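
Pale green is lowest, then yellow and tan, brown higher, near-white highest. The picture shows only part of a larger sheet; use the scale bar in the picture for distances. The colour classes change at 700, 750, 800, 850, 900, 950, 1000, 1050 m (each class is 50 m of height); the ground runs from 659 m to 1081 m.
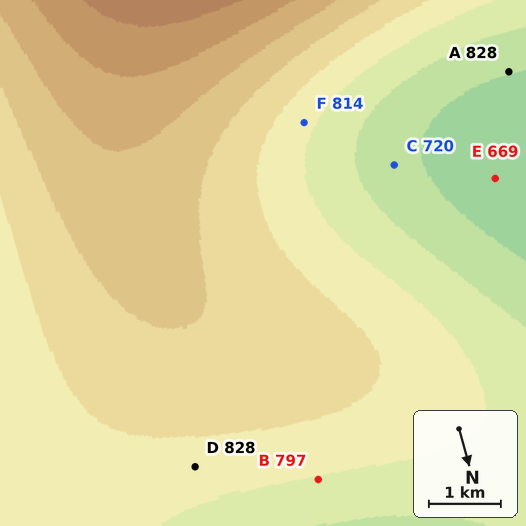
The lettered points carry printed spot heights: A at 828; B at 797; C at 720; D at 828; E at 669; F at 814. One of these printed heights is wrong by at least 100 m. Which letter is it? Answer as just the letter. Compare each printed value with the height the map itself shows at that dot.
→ A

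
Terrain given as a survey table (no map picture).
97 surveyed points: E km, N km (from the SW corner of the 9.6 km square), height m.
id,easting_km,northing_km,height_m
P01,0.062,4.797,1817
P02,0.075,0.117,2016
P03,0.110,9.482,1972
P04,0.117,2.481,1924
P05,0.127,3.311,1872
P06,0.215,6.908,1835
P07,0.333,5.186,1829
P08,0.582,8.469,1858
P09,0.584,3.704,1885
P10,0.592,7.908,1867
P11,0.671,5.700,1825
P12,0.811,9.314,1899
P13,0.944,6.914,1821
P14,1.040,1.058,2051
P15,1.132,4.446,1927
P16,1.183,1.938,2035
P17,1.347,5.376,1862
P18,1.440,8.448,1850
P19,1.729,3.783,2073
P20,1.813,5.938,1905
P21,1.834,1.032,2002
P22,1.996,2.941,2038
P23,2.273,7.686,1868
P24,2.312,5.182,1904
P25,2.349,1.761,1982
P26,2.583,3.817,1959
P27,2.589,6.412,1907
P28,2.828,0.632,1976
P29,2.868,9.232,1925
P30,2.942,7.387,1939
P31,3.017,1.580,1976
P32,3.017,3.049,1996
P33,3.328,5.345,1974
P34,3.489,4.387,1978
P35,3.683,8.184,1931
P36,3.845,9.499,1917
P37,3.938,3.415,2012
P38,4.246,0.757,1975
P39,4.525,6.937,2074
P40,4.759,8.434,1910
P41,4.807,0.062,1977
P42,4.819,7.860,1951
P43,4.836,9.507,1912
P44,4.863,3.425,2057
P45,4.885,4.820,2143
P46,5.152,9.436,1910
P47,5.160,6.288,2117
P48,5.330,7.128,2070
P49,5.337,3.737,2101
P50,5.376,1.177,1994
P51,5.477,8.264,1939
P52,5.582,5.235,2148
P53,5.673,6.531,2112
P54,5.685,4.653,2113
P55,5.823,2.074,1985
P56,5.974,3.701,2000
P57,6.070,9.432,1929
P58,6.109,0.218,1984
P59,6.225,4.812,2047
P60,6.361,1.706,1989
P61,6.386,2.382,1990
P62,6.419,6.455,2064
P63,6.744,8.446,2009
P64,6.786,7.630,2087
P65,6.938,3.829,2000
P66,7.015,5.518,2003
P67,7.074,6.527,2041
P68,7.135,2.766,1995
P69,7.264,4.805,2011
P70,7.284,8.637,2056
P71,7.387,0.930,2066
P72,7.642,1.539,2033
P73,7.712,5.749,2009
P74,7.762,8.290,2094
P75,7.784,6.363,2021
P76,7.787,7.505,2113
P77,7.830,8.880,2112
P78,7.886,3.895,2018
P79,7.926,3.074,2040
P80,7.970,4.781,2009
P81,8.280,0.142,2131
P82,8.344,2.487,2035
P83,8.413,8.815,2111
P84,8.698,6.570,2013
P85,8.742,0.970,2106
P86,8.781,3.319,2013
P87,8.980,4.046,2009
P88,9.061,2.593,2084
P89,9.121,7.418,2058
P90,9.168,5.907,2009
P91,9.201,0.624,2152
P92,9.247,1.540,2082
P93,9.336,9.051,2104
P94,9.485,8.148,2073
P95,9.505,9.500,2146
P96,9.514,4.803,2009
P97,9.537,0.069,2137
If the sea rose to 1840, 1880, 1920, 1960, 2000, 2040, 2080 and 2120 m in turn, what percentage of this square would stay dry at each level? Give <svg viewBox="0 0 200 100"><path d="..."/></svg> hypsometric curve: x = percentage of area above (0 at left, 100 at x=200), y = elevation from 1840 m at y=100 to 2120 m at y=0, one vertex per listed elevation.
<svg viewBox="0 0 200 100"><path d="M192 100l-11-14-17-15-18-14-45-14-45-14-26-15-22-14"/></svg>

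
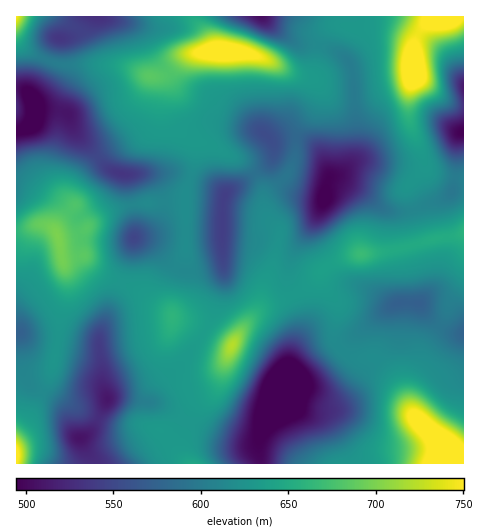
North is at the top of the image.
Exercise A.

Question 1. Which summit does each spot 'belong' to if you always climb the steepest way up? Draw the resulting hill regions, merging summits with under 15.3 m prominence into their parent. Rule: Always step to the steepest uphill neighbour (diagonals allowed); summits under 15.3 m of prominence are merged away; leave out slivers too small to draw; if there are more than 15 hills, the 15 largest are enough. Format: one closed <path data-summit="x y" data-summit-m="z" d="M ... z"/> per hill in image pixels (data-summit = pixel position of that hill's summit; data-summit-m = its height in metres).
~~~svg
<path data-summit="222 52" data-summit-m="774" d="M263 16l-174 0-5 11-8 8-20 5-26 54 5 15 32 4 12 24 31 33 15 5 19-1 12 7 7 15-1 19-11 15-16 7 20 10 14 16 16 9 18-3 20-7 0-58 2-9 3-4 15-8 27-21 4-7 0-9-3-6 5 1 21-4 12 5 11 11 10 24 11-3 11-12 4-7 1-30-3-40-2-17-4-7-15-11-15-5-25-3-19-13z"/><path data-summit="232 346" data-summit-m="723" d="M272 160l-9 9-37 24-3 11 1 79-7 24-11 22-16 25-15 17-18 14-8 17 17 5 15 11 29 14 35 11 7 0 7-4 8-20 19-21-3-16 5-7 3-21 11-28-1-18-13-27 1-15 8-21 14-18 13-26-2-7-23-5-13-9-9-9z"/><path data-summit="449 459" data-summit-m="783" d="M419 303l-24 1-35 27-21 24-21 19-12 6-20-1-3 3 3 16-17 18-9 21-1 18 3 9 202-1 0-129-12-2-11-4-17-16z"/><path data-summit="361 255" data-summit-m="669" d="M335 178l-6 2-7 27-11 20-14 18-8 21-1 15 10 20 4 12-1 17-10 24-2 16-3 8 5 2 15 0 12-6 21-19 21-24 25-21 13-7 21 0 5 9 17 16 15 5 8 0 0-147-8 0-9 11-9 5-27 9-15 1-15-5-20-16z"/><path data-summit="57 235" data-summit-m="700" d="M47 109l-12 0-3 15-16 8 0 200 19 7 22 1 24 6 17 1 2-13 12-32 10-21 13-45 0-15-7-42-4-5-14-4-10-10-24-28-9-19z"/><path data-summit="414 71" data-summit-m="780" d="M356 16l-93 1 11 12 19 13 25 3 15 5 10 6 9 12 5 57-1 30-4 7-11 12-11 4 9 1 22 12 20 16 8 4 22 0 33-12 10-10 3-22 0-24 2-9 5-3 0-50-16-25-11-11-16-10-29-15-29 1z"/><path data-summit="173 316" data-summit-m="661" d="M136 238l-3 4-11 39-20 46-3 12 0 9 3 20 0 16 5 14 18 0 23 4 9-17 25-21 24-35 15-37 3-9 0-21-21 7-18 3-16-9-14-16z"/><path data-summit="193 463" data-summit-m="646" d="M125 398l-17 1-14 28-14 12 15 25 166-1-2-8 0-18-7 6-23-3-48-22-17-12z"/><path data-summit="17 455" data-summit-m="761" d="M19 332l-3 1 0 130 78 1 0-3-12-20-9-9-8-23-9-9-22-12-8-6-5-21z"/><path data-summit="17 17" data-summit-m="751" d="M88 16l-72 1 1 71 7 2 6 5 26-55 20-5 8-8z"/><path data-summit="446 17" data-summit-m="782" d="M463 16l-106 1 6 4 29-1 18 8 27 17 11 11 15 24z"/><path data-summit="17 106" data-summit-m="526" d="M20 88l-4 1 1 43 14-6 4-8-1-16-5-7z"/>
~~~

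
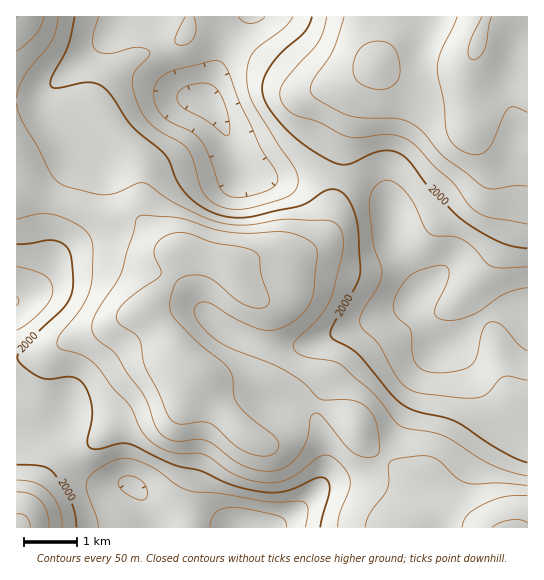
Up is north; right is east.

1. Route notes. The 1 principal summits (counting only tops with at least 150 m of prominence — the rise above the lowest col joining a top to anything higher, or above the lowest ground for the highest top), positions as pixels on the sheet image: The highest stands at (478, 43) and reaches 2205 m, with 374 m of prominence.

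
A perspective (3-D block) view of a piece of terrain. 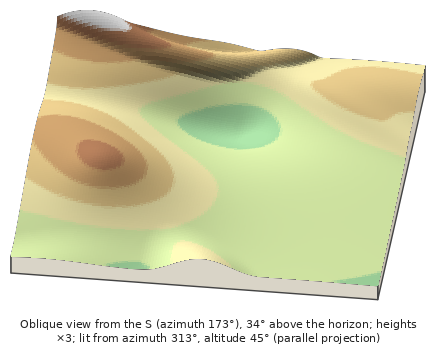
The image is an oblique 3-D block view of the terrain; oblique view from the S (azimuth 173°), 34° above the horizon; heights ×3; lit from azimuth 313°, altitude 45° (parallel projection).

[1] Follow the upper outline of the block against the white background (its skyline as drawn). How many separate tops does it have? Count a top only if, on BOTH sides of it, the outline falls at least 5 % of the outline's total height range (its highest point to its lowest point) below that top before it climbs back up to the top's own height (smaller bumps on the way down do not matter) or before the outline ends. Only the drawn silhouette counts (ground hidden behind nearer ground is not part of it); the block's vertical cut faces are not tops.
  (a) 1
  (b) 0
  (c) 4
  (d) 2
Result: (a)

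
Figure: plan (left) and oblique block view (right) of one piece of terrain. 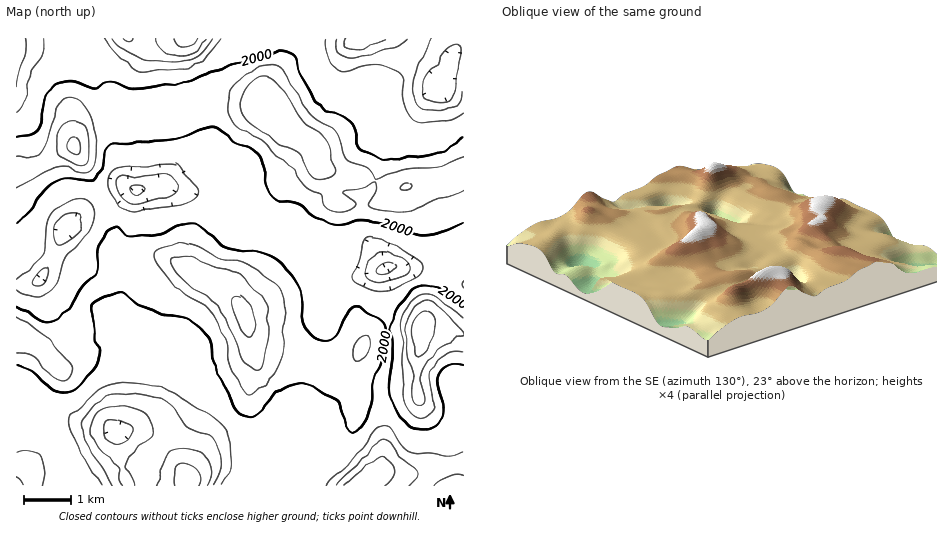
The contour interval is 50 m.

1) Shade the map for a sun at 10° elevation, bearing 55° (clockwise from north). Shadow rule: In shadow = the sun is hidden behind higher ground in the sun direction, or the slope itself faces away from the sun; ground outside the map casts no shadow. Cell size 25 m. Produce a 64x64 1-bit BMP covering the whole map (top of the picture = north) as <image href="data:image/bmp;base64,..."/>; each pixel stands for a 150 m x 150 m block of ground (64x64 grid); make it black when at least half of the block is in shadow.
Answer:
<image width="64" height="64" href="data:image/bmp;base64,Qk0+AgAAAAAAAD4AAAAoAAAAQAAAAEAAAAABAAEAAAAAAAACAAATCwAAEwsAAAIAAAAAAAAA////AAAAAAAAAAA4AAAAAAAAADgAAAAAAAAAPAAADAAAAAAcAAAPAAAAAAwAAA8AAAAABAAADwAAAAAAAAAOAAAAAAAAAA4AAAAAAAAADgAAAAAAAAAPgAAAAAAAAAeAAAAAAAAAB4AAAAIAAAAHgAAAAAAAAAMAPAAAAAAABwA8AAAGAAAPADgAAAcAAA+AIAAABwAAD4AAAAAPAAAPgAAAAB8AAA+AAAAAPwAAD4AAAAA/AAAHgAAAAD8AAAeAAAAAfgAAA4AAAAB+AAABAAAAAPwAAAAAAAAD+AAAAAAAAAPwAAAAAAAAB8AAAAAAAAAPgAAAAAAAAA8AAAAAAAAADAAAAA/AAAAAAAAAD8AAAAAAAAAPgAAAAAAAAA4AAAAAAAAAAAAAAAAAAAAAAAAAAAAAAAAAAAAAAAAAAAAAAAAAAAAAAAAAAAAAAAAAAAAAAAAAAAAAAAAAAMAAAAEAAAAB4AAAB8CAAAHAAAAHgAAAAcAAAAeAAAA4gAAABwAAAHwAAAAGAAAA/AAAAAQAAAH4AAAAAAAAB/AAAAAAAAAHwAAAAAAAAAMAAAAAAAAAAAAAAAAAAAAAAAAAAAAAAAAAAAAAAAAAAAAAAAOAAAAAAAAAA4AAAAAAAAABAAAAAAAAAAAAAAAAAAAAAAAAAAAAAAAAAAAAAAAAAAAAAAAAAAAAAA=="/>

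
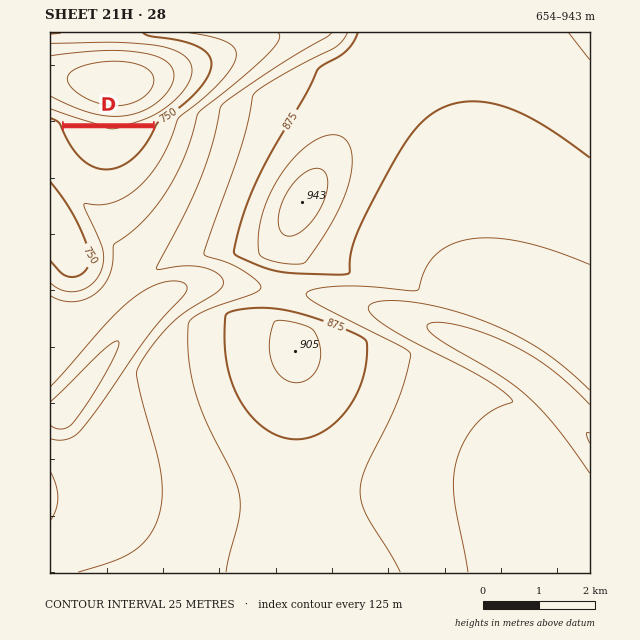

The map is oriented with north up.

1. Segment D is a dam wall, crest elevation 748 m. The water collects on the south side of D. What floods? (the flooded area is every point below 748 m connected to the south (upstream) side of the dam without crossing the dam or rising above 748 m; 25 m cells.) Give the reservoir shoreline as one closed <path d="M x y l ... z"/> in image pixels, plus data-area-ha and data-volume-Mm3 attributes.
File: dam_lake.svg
<path d="M152 128l-86 0-1 2 10 18 12 12 11 6 11 1 2-1 5 0 17-10 7-6 10-14 2-6 0-2z" data-area-ha="76" data-volume-Mm3="7.27"/>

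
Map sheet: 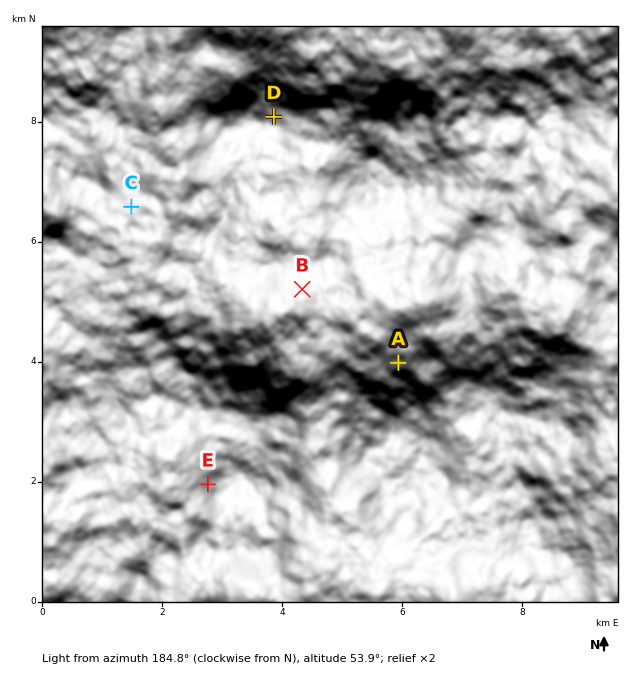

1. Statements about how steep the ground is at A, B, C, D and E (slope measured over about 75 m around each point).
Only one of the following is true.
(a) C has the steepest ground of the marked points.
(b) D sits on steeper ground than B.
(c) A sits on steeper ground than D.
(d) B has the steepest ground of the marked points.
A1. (c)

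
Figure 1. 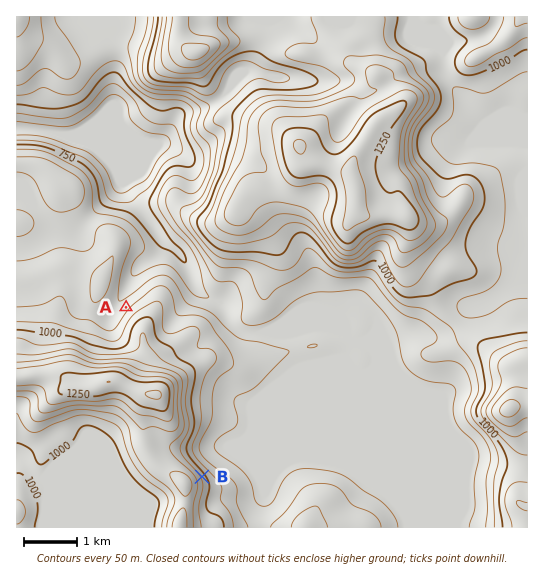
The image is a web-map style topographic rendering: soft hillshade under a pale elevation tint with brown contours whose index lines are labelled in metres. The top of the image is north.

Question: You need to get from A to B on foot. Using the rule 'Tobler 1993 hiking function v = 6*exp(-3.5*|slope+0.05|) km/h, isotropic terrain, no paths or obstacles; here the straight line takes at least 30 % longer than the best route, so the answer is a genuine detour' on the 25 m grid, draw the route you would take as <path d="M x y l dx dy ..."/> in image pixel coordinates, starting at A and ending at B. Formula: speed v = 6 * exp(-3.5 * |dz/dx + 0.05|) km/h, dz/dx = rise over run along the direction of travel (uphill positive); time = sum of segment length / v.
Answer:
<path d="M126 307l15 0 8 4 4 4 2 6 0 12 3 5 24 24 3 1 5 6 3 5 0 53-10 19 0 5 4 8 12 12 3 6"/>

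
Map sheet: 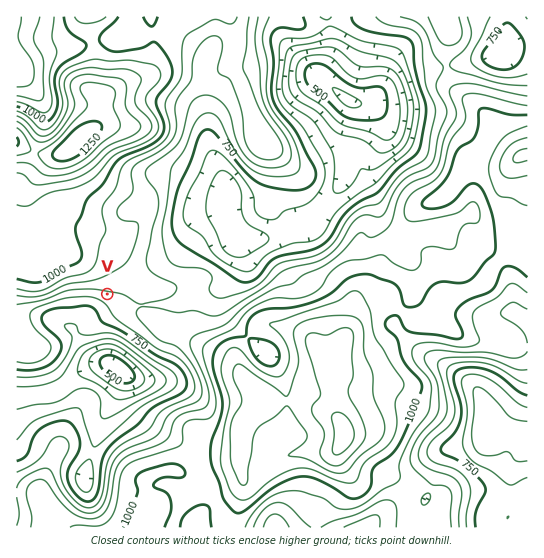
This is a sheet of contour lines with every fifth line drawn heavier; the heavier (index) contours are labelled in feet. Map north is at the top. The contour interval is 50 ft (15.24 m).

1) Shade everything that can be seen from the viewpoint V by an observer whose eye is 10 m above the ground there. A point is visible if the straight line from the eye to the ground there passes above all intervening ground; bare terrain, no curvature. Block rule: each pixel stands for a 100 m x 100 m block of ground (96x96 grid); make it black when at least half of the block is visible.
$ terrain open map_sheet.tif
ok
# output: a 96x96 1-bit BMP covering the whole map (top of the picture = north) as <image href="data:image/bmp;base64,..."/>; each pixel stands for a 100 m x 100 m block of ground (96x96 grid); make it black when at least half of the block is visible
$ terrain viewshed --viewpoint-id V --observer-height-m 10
<image width="96" height="96" href="data:image/bmp;base64,Qk2+BAAAAAAAAD4AAAAoAAAAYAAAAGAAAAABAAEAAAAAAIAEAAATCwAAEwsAAAIAAAAAAAAA////AAAAAAAA//4AAAAAAAAAAAAB//wAAAAAAAAAAAAB//gAAAAAAAAAAAAD//gAAAAAAAAAAAAD//AAAAAAAAAAAAAH//AAAAAAAAAAAAAP//AAAQAAAAAAAAA///AAAQAAAAAAAAD/x/gAA4AAAAAAAAD/g/4AA4AAAAAAAAD/A/+ABwAAAAAAAAD/A///BwAAAAAAAAD/A///j4AAAAAAAAD/h///j4AAAAAAAAD/////j4AAAAAAAADv////j4AAAAAAAAD/////n4AAAAAAAAD/////v4AAAAAAAAD//////8AAAAAAAAD//////8AAAAAAAAD//////+AAAAAAAAD///////AAAAAAAAB///////gAAAAAAAA///////gAAAAAAAAP//////gAAAAAAAAH//////AAAAAAAAAD/+AB/8AAAAAAAAAB/8AAf8AAAAAAAAAB/wAAf8ABgAAAAAAB/AAAf8ADgAAAAAAB+AAAf8AHgAAAAAAH8AAAf4APAAAAAAAf8AAA/4AfAAAAAAA/8AAA/4AfAAAAAAB/8AAB/4A+AAAAAAD/+ABh/8A+AAAAAAD//gDx//g+AAAAAAD//wHx//w+AAAAAAD//4/7//4fAAAAAAD///////4fgAAAAAD/////4/8f4AAAAAD/////wf8P8AAAAAA////wAH+D/AAAAAAf///gAB+B/gAAAAAP///AAAfD/gAAAAAP//+AAAH//wAAAAAH//wAAAD//wAAAAAD//AAAAB//wAAAAAB/4AAAAAf/gAAAAAAjwAAAAAD/AAAAAAAAAAAAAAAfgAAAAAAAAAAAAAAHgAAAAAAAAAAAAAADwAAAAAAAAAAAAAABwQAADgAAAAAAAAAAweAAHgAAAAAAAAAA4OAGPAAAAAAAAAAAYPAGPAAAAAAAAAAAIPwAfAAAAAAAAAAAAP+AfQAAAAAAAAAAAP+Af8AAAAAAAAAAAP+AP8AAAAAAAAAAAP/AP8AAAAAAAAAAAH/AH8AAAAAAAAAAAH/gH8AAAAAAAAAAAD/wH8AAAAAAAAAAABnwHwAPAAAAAAAAAAH4PwB/gAAAAAAAAAD4PwB/wAAAAAAAAAD4fwA/4AAAAAAAAAB8P4AP8AAAAAAAAAB8P4AH/gAAAAAAAAB8PwAB/8AAAAAAAAA8PwAA/+AAAAAAAAA//wAAH/AAAAAAAAA//AAAAAAAAAAAAAAf8AAAAAAAAAAAAAAP4AAAAAAAAAAAAAAPwAAAAAAAAAAAAAAPgAAAAAAAAAAAAAAPAAAAAAAAAAAAAAAOAAAAAAAAAAAAAAAMAAAAAAAAAAAAAAAAAAAAAAAAAAAAAAAAAAAAAAAAAAAAAAAAAAAAAAAAAAAAAAAAAAAAAAAAAAAAAAAAAAAAAAAAAAAAAAAAAAAAAAAAAAAAAAAAAAAAAAAAAAAAAAAAAAAAAAAAAAAAAAAAAAAAAAAAAAAAAAAAAAAAAAAAAAAAAAAAAAAAAAAAAAAAAAAAAAAAAAAAAAAAAAAAAAAAAAAAAAAAAAAAAA="/>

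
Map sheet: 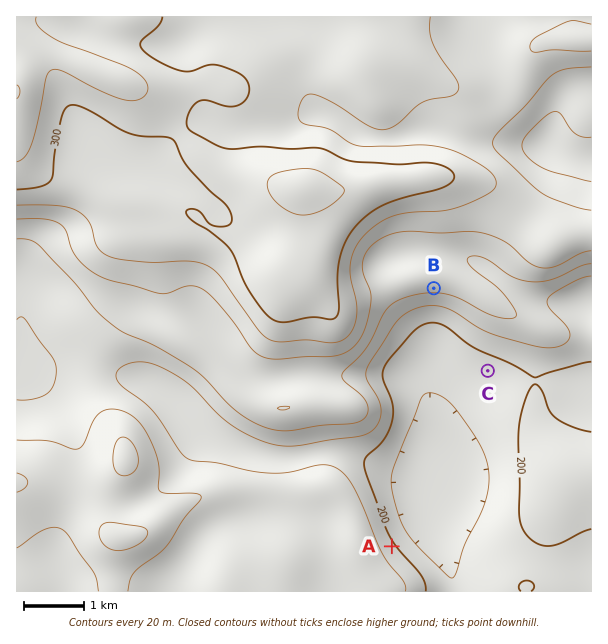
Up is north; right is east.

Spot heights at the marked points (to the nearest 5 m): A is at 205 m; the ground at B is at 245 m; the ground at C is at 190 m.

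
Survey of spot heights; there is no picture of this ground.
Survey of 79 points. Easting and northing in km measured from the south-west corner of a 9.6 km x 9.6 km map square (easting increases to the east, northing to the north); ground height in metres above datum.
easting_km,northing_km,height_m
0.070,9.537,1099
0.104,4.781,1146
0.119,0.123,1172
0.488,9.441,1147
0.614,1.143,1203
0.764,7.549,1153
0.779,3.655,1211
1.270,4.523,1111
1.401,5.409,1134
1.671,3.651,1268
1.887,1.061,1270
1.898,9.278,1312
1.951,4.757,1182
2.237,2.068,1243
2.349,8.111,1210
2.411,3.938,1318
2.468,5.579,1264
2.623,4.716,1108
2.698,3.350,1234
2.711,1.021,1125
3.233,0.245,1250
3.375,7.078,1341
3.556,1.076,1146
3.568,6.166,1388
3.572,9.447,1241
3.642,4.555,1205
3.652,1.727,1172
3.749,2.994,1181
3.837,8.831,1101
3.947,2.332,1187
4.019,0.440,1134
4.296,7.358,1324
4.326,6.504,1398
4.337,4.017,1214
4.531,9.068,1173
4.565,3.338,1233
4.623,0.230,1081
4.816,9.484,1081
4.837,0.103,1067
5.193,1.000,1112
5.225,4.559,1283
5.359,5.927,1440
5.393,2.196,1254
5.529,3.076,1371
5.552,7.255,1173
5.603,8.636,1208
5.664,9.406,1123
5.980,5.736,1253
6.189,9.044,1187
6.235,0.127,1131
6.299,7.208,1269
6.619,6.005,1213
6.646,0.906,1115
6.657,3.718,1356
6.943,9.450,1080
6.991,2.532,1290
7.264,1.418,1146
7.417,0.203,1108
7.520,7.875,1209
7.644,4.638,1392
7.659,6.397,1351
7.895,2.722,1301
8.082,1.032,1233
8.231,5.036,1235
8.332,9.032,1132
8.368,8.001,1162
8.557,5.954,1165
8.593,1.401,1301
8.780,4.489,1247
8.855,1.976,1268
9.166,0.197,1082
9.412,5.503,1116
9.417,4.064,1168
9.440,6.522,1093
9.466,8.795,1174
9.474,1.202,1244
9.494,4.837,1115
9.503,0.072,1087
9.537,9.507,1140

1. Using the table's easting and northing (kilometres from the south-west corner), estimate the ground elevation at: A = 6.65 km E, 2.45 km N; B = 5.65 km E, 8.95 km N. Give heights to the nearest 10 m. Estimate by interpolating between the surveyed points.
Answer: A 1280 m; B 1130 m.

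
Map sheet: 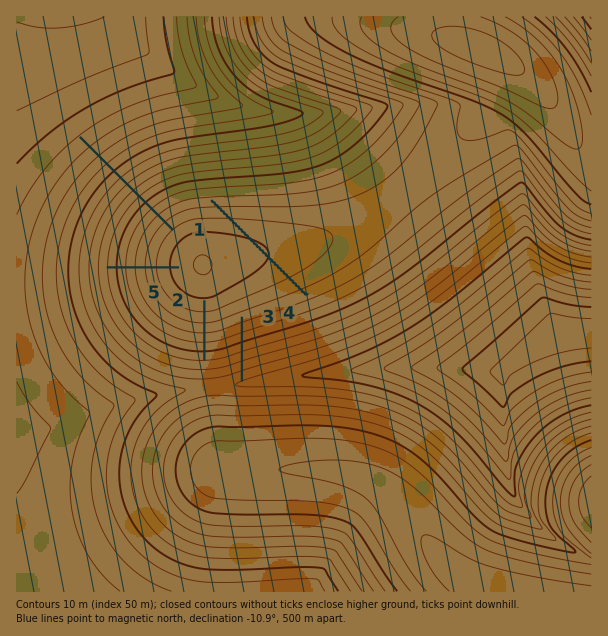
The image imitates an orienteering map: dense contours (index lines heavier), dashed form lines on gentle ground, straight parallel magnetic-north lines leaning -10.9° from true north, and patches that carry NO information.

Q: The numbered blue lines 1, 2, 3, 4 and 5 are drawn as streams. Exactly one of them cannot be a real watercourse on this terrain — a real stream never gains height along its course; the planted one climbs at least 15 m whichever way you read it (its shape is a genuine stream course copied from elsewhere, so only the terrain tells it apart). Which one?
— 4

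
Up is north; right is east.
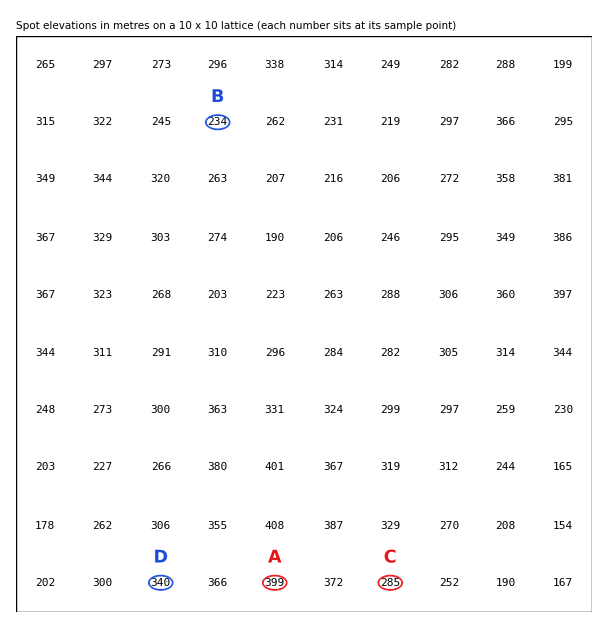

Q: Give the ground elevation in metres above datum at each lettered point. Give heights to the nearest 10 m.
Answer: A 400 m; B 230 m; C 290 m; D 340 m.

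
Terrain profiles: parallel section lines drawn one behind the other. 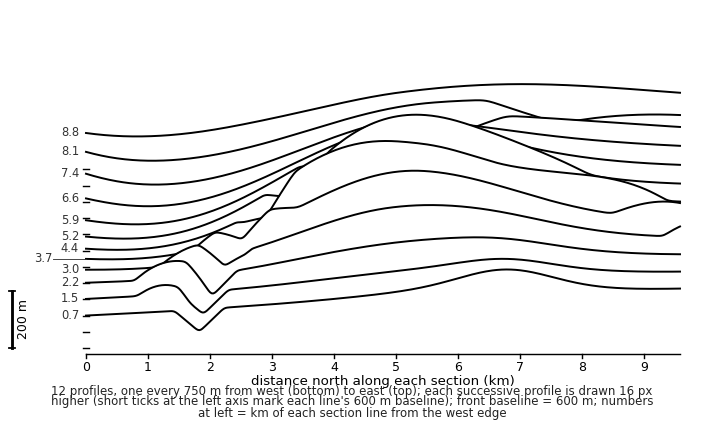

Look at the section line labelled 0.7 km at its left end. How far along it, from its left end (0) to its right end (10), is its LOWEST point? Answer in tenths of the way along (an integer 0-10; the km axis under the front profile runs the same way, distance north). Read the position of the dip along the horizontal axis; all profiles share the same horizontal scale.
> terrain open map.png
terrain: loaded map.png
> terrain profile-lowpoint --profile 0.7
2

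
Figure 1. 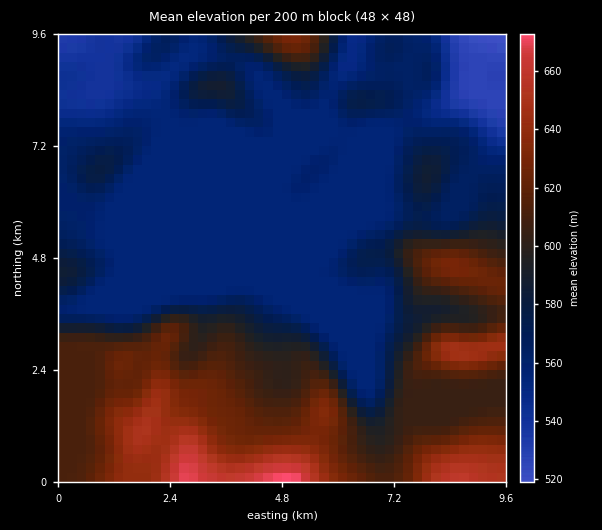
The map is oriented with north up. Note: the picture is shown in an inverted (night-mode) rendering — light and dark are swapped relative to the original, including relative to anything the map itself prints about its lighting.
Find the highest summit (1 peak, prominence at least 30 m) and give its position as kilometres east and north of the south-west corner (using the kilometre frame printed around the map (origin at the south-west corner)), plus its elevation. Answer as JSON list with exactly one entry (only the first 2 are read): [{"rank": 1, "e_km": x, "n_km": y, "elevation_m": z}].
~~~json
[{"rank": 1, "e_km": 8.51, "n_km": 2.81, "elevation_m": 649}]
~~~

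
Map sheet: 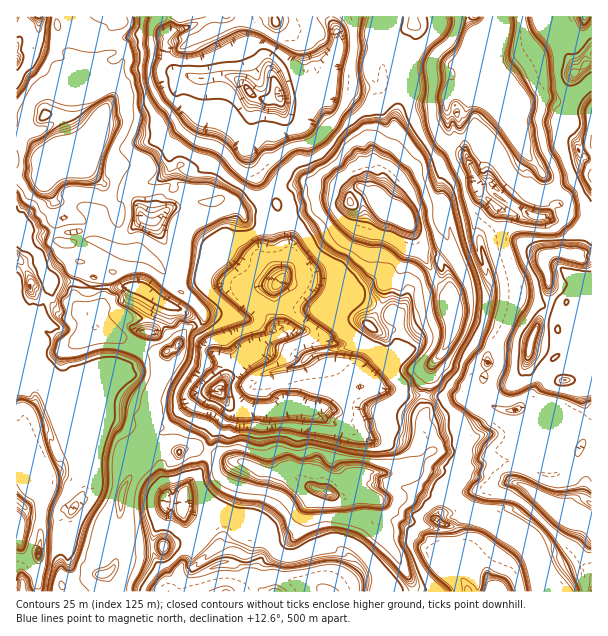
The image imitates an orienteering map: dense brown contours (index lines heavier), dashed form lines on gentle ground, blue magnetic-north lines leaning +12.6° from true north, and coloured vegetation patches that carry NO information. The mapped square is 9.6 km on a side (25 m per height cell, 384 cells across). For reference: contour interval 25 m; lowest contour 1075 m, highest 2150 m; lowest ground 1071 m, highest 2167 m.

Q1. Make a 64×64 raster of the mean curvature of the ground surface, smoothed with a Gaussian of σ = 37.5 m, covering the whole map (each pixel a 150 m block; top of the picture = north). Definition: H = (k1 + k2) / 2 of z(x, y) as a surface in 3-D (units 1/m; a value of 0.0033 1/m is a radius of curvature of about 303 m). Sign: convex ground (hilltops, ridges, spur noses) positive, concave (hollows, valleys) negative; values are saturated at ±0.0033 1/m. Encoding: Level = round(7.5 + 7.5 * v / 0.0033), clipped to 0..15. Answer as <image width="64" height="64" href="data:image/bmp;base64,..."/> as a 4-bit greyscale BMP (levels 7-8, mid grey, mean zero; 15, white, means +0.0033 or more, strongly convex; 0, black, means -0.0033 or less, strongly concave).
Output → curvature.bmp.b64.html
<image width="64" height="64" href="data:image/bmp;base64,Qk12CAAAAAAAAHYAAAAoAAAAQAAAAEAAAAABAAQAAAAAAAAIAAATCwAAEwsAABAAAAAAAAAAAAAAABEREQAiIiIAMzMzAERERABVVVUAZmZmAHd3dwCIiIgAmZmZAKqqqgC7u7sAzMzMAN3d3QDu7u4A////APYH6Hd2h8KheIiIdYeHh3d3eYZMh1aWvUhvExw9iI1Q9wjql3uGqmkGZmZ3eHZmZ3eIdEqGL4qhZ5wEmE2IuSJ0RemJetd9aLQbdniEVjRDNFQ1a2LPWxZ4ioyTi4qHRokmskx2eXuhew15RHplvdyoVZenKuyCV4iHiFHJioVofQfGHYh3epT2q6aoZ5a3VpvLeYG812F4d3eDKqiadJsPRtcqqHiKhvh3mVeaqYXmJXiEG7miclVWdxfaiLs71Rxk10bIeIuAdZiJeJh4c7+1ESbKidLFjJQRnZiK1bdkKJTYc+h3fFWde5iIeIdE2JzM25iIlH5wa824iLxpIlc4lNdknGttOkgGuHd3YzqUQiIiMzbVJwfJh3iapqFXdXOj9xctfWw5CTPIdDMmujr9zNuK5nyGp5it3tpqFXdYbIOddVStbCkJM8Y3zctzLGOreav6acR4inMSOKEiQ0W4di2YcbqbKTkCo9yFM0bYz/ZniUJ3xzeLAnioAH3bmYh3LIhxxsiiWKZcpFa8y5djWIiKJHicNXnXaRBtyYmYd4VImHLYeLqrQwtrq7y4iZq43N/5eIujeNdYrLmIiIh3csiIctiHiJm8il//1235viN5l4uoibNItFiIh3eIiHhj2Yhy2YeIe/eZaJVGRHVqvad2M3uIr1e1N3d3iIhoeEmZh3ObiHiGeNX3vYfedMmHVDGFN7isJ6k2d4h3eGd3Oph3dk6Id3i9oWd5h5moUzM0MrdXuLZInud3d3eHh4c5uHiHNMeInJNud2eHeIirmHdIt0e4xli3NniHd4iHdjuYiIdiyIjBeqiTEUIiRDJrhzyYWrm2foRomZh3h3cxe4d4h2TIiMVDiXR1IjZmQQSXj7hXzbS2J3ZheIdkRGt6h3iHdLqIxic1M2bNkCFYu4dVnIJnKCF3dkRGMibauoh4d3d1XJjVYzAIn6rLvNuYd2UAo5qVonh1/3C+ypqIh3eHd3dDyKuHeDNvl2iIh3d4dhyB2cd0VmTpu6jLeHh3ZneHd3CojXmYiFPd23RXiIdhuk+4iqoohHp2d2Z3iHVlMjZlEsdW2U9HdSaHj6NFQwvHVdn2piYHSfdYd3d4df7tcyWtlfuoYQVHY2pm79uKu3dzOK+EtFZY7keIh3hyy4i8zKrKbfcGz2FDnthDMrqFRmYHL8dMNVqfN3iId3ZpqIiItwC2tWMjq3UgJ4YLtzj5ZYg6+UsmLG9GiIh3hwOniIhiSLbvuMtVrhEGUrx036dnqiu8hoQ3f6WHh3iEnYiHeL3KZWHOWf9qmcd+qHfqY1aYTY6EwmK3loeHd2ZqiJiLl3VCCPxcoWiZhfuIdVaiQ7Z8joTDdEx3d4dndl6omshWVSXforgXi5uFTZh3VJaEtIuNdrRnG3Zohz+FOLZFUTZSrskaYXiXBrhDyIdH2aZzm7uGpWcqfleHL2Y0RonGERq4wWsUeJYgeXHIdje5l3TZ88aFdhmPN3dMRirKeJzLu4i2WqNHi2BaYbhijIeHJtWU1YRzVt0UM6Zjm4iId4iIiJpIrVWJmpgotRrIdjJPWUySpXK49gfbdlPYh3d4iIiHmziKwWeIg3w2q3VBrsx1bnN2VKz97v1GPbmIeIiIimibF4iqAlM01K2DNku3fVScVlc9l5nJpXZ5p2iIeIu2aowjZ3q6xipm1TzcpTV8J8g5Z03bhmdGdEmYZ4aJZkN8argiSGmbuCpz2WRWz/kn5zaJqHd2KrhjuneIeIjBRD14nMlvR4h0iyxlVeyctTjYKLmkQACQqTW3dnd3iMF4E4iIms5IiHPlmc5bqJ+GWcg+YCYWqJKYqzaXd3d4lZepqIiJ9FeIVMPW/EuK15KNpoQYZ9yoYbO073AzR3eJqpaZqtx4u4dGs7WpqsplxI2WYLSMiIhSpGnJx3mYh4dnnMqrY7YD2F60yzzchkxJRMgxRsiLiV9MTZeKu+dIeJsWMjRsNHKsWMtNtEVGzCwpmQlrmZoHO088mIiIqSiIrUWoieSJqCrGKKOMd52SfS46DZmZkjeIa1yoiIiMF4vaN3vdaHBPo5+YK1rNuSfJmlRMiMgDpdSzV9qIiI1FlSN51yOcNjdclhWlxhs0erZihpiKwUWatcx1OtqYibKnN5tWvKVXdkJnpymtdWeNOyeamJ1FR2yVXIYwZ5qI1Xw31Ig0RXd4d1MMY4b8ytdoR6W5yDc4XIcMhtplSbjHbmnXgld4iJm5l0jUt1ZK0sWEgc2SeD1uiByFq5l1zdN8S3kmeIiYqYKoc3hKpUWGtLF3iTaHOFuoP9dpZVUp9Jp2gWd3iLZSQKiHMqOad3ijsJdFd4c1hZhIm3Z3d2NmrIcliIiKsklhuIhy01p4iNehZ3eHdxxlx2IOmHd3d3fIZyeYZ5lBqzTIiHLUinh4xqZneHdzjFanRTbIiIiIiMhjV2RlRFioGad4ctPJeIjDpod3h0TJSI/iQmyId3d4xmRGd4maqpZLZVdyxNl3iMGjV3eGWqg5eb+GHIeIiIjomSZmM2eIiIQ6dUN2qnd4xlg1d4WNiCqWTHY5qId3eeZqB/y5Q2d0KOzbgihriHiNN9N3hj2GHIdah1a4d4eIZ2kX26u4MRXbiIrgV7qIh3nnlUeHHXK6h4eZR8d4d4nGZgAmmay6y5h4ibB2qod5p49bBXccSsiImdwX14d3eOd1ythmdpl363d4ZbVsh2iXjnp4Rxs+iHpw"/>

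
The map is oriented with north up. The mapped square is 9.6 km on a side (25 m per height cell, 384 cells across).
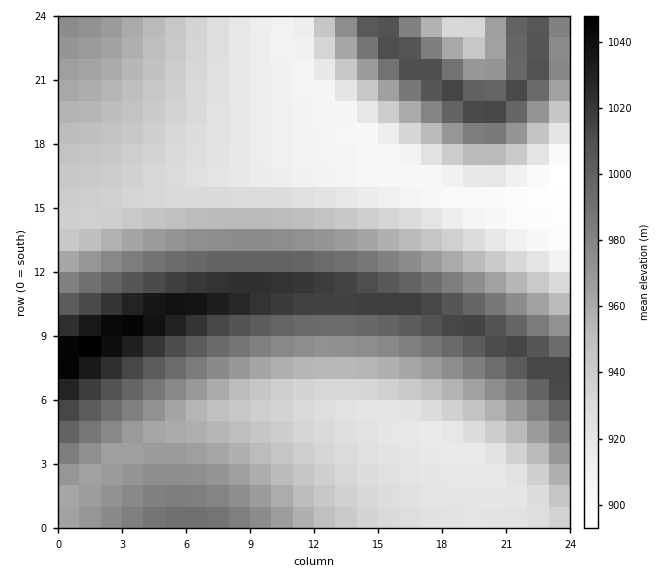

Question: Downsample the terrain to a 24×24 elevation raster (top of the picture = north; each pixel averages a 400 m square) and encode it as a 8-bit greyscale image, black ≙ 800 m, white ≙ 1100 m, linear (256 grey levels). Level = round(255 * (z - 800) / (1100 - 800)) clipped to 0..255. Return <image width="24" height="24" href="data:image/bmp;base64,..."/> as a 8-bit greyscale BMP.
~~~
<image width="24" height="24" href="data:image/bmp;base64,Qk12BgAAAAAAADYEAAAoAAAAGAAAABgAAAABAAgAAAAAAEACAAATCwAAEwsAAAABAAAAAAAAAAAAAAEBAQACAgIAAwMDAAQEBAAFBQUABgYGAAcHBwAICAgACQkJAAoKCgALCwsADAwMAA0NDQAODg4ADw8PABAQEAAREREAEhISABMTEwAUFBQAFRUVABYWFgAXFxcAGBgYABkZGQAaGhoAGxsbABwcHAAdHR0AHh4eAB8fHwAgICAAISEhACIiIgAjIyMAJCQkACUlJQAmJiYAJycnACgoKAApKSkAKioqACsrKwAsLCwALS0tAC4uLgAvLy8AMDAwADExMQAyMjIAMzMzADQ0NAA1NTUANjY2ADc3NwA4ODgAOTk5ADo6OgA7OzsAPDw8AD09PQA+Pj4APz8/AEBAQABBQUEAQkJCAENDQwBEREQARUVFAEZGRgBHR0cASEhIAElJSQBKSkoAS0tLAExMTABNTU0ATk5OAE9PTwBQUFAAUVFRAFJSUgBTU1MAVFRUAFVVVQBWVlYAV1dXAFhYWABZWVkAWlpaAFtbWwBcXFwAXV1dAF5eXgBfX18AYGBgAGFhYQBiYmIAY2NjAGRkZABlZWUAZmZmAGdnZwBoaGgAaWlpAGpqagBra2sAbGxsAG1tbQBubm4Ab29vAHBwcABxcXEAcnJyAHNzcwB0dHQAdXV1AHZ2dgB3d3cAeHh4AHl5eQB6enoAe3t7AHx8fAB9fX0Afn5+AH9/fwCAgIAAgYGBAIKCggCDg4MAhISEAIWFhQCGhoYAh4eHAIiIiACJiYkAioqKAIuLiwCMjIwAjY2NAI6OjgCPj48AkJCQAJGRkQCSkpIAk5OTAJSUlACVlZUAlpaWAJeXlwCYmJgAmZmZAJqamgCbm5sAnJycAJ2dnQCenp4An5+fAKCgoAChoaEAoqKiAKOjowCkpKQApaWlAKampgCnp6cAqKioAKmpqQCqqqoAq6urAKysrACtra0Arq6uAK+vrwCwsLAAsbGxALKysgCzs7MAtLS0ALW1tQC2trYAt7e3ALi4uAC5ubkAurq6ALu7uwC8vLwAvb29AL6+vgC/v78AwMDAAMHBwQDCwsIAw8PDAMTExADFxcUAxsbGAMfHxwDIyMgAycnJAMrKygDLy8sAzMzMAM3NzQDOzs4Az8/PANDQ0ADR0dEA0tLSANPT0wDU1NQA1dXVANbW1gDX19cA2NjYANnZ2QDa2toA29vbANzc3ADd3d0A3t7eAN/f3wDg4OAA4eHhAOLi4gDj4+MA5OTkAOXl5QDm5uYA5+fnAOjo6ADp6ekA6urqAOvr6wDs7OwA7e3tAO7u7gDv7+8A8PDwAPHx8QDy8vIA8/PzAPT09AD19fUA9vb2APf39wD4+PgA+fn5APr6+gD7+/sA/Pz8AP39/QD+/v4A////AIuRlpygoqOgnJWOhn54c29samhoaGlsc4qOkpeanJuZlI6HgHp0cGxqaGdmZmdsfJGMjpKUlZSRjYeBe3ZxbWpoZmVlZWl2hpyTjY2Ojo2KhoF8dnJua2hmZWRkaXSCkKmgl4+KiIaDgHt3cm9raWdlZGZtd4KOnLWso5uTioR/enZzb2xpZ2dpbXR8hZCbqMO5sKifl4+IgXt2c3FxcnV5foSMlJ6ptdDHvrWtpZ2WkIqGg4KCg4aKj5WcpK22tdDTzMS7tKymoJuXlZOTlZeboKWss7avpb7Hz9DLw7y2sKyopqWlpqmssbW2saidk6y1vMPIysnFwb26uLe3uLm4tq+nn5WLgZuiqa+0uLu9vr69u7m3s66po5yUjIN5b4mRl5yhpKepqampp6Win5qVj4mBeXBnXXl/hYqOkZOVlZWVk5GOi4aBfHVuZl1WU3V1dnl8f4CBgoGAf316dnJtaGFbVlNSUXd2dHJwb29vbm5sa2lmYl9bWFZVVFJRUHp4d3RxbmtoZWJgXlxbWVhXV15lZV5UT317eXdzcGxoZWJfXVtaWFdcaniBgnhnVIB/fXl1cW1pZWJfXFpZWGFygZGdnpF9Z4SDgHx4c25qZWJeXFpaZneImam1taeSe4mHhIB7dXBqZmJeW1pneo2er7aqqLSmjI2LiIN9d3FrZmFeW2V6jqGzs6KQkaeymJGPi4aAeXJsZmFdXnKKoLOwnIl6jKewlpWTjoiCenNsZmFcYnuVrrGahXBwjamvmg=="/>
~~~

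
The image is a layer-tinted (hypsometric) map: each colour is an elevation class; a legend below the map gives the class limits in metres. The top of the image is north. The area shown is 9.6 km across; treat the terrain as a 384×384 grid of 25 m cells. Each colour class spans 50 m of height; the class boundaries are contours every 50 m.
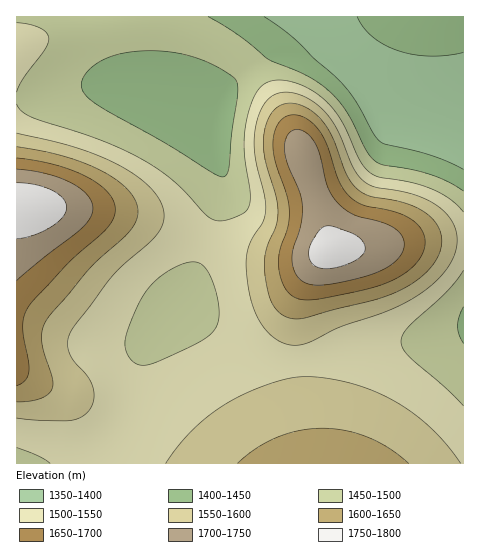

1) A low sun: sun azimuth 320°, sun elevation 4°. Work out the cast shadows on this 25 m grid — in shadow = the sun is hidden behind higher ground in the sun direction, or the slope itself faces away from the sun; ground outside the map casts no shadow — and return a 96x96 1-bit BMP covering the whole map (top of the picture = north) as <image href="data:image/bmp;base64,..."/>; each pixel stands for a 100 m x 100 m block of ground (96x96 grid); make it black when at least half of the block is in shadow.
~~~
<image width="96" height="96" href="data:image/bmp;base64,Qk2+BAAAAAAAAD4AAAAoAAAAYAAAAGAAAAABAAEAAAAAAIAEAAATCwAAEwsAAAIAAAAAAAAA////AAAAAAAAAAAAAAAAAAAAAAAABgAAAAAAAAAAAAAAPwAAAAAAAAAAAAAA/wAAAAAAAAAAAAAB/gAAAAAAAAAAAAAH/gAAAAAAAAAAAAAf/gAAAAAAAAAAAAA//AAAAAAAAAAAAAD/+AAAAAAAAAAAAAD/9wAAAAAAAAAAAAD/9wAAAAAAAAAAAAD/4gAAAAAAAAAAAAD/wAAAAAAAAAAAAAD/gAAAAAAAAAAAAAD/gAAAAAAAAAAAAAD/AAAAAAAAAAAAAD/+AAAAAAAAAAAAAf/8AAAAAAAAAAAAD//8AAAAAAAAAAAAf//4AAAAAAAAAAAB///4AAAAAAAAAAAP///wAf/gAAAAAAA////w///8AAAAAAH/////////AAAAAA//////////gAAAAH//////////wAAAAf//////////wAAAA///////////4AAAD///////////4AAAH///////////4AAAH///////////8AAAH///////////8AAAH///////////8AAAH///////////8AAAD///////////8AAAD///////////8AAAB///////////8AAAB///////////8AAAA///////////8AAAA///////////8AAAAf//////////8AAAAP////9/////8AAAAH////9/////4AAAAD////8/////4AAAAA////8/////4AAAAAAP//8/////wAAAAAAA//8/////wAAAAAAAH/8/////wAAAAAAAA/8/////gAAAAAAAAH8/////AAAAAAAAAAcf///+AAAAAAAAAAAP///+AAAAAAAAAAAD///4AAAAAAAAAAAAf//gAAAAAAAAAAAAAfgAAAAAAAAAAAAAAAAAAAAAAAAAAAAAAAAAAAAAAAAAAAAAAAAAAAAAAAAAAAAAAAAAAAAAAAAAAAAAAAAAAAAAAA+AAAAAAAAAAAAAAB/AAAAAAAAAAAAAAD/AAAAAAAAAAAAAAH/gAAAAAAAAAAAAAH/gAAAAAAAAAAAAAH/gAAAAAAAAAAAAAH/gAAAAAAAAAAAAAH/gAAAAAAAAAAAAAH/AAAAAAAAAAAAAAD/AAAAAAAAAAAAAAD+AAAAAAAAAAAAAAA+AAAAAAAAAAAAAAAYAAAAAAAAAAAAAAAAAAAAAAAAAAAAAAAAAAAAAAAAAAAAAAAAAAAAAAAAAAAAAAAAAAAAAAAAAAAAAAAAAAAAAAAAAAAAAAAAAAAAAAAAAAAAAAAAAAAAAAAAAAAAAAAAAAAAAAAAAAAAAAAAAAAAAAAAAAAAAAAAAAAAAAAAAAAAAAAAAAAAAAAAAAAAAAAAAAAAgAAAAAAAAAAAAAAAAAAAAAAAAAAAAAAAAAAAAAAAAAAAAAAAAAAAAAAAAAAAAAAAAAAAAAAAAAAAAAAAAAAAAAAAAAAAAAAAAAAAAAAAAAAAAAAAAAAAAAAAAAAAAAAAAAAAAAAAAAAAAAAAAAAAAAAAAAAAAAAAAAAAAAAAAAAAAAAAAAAAAAAAAAAAAAAA="/>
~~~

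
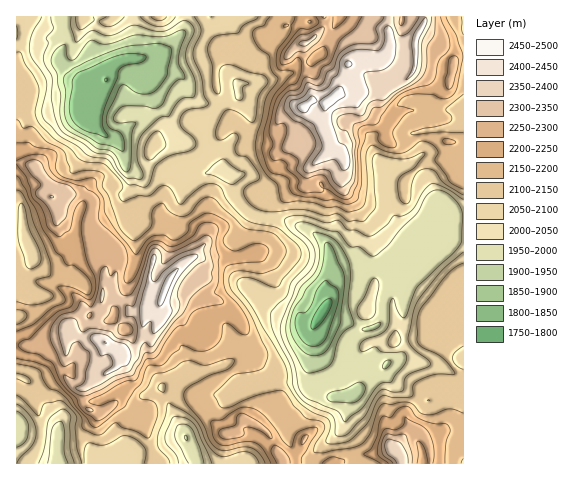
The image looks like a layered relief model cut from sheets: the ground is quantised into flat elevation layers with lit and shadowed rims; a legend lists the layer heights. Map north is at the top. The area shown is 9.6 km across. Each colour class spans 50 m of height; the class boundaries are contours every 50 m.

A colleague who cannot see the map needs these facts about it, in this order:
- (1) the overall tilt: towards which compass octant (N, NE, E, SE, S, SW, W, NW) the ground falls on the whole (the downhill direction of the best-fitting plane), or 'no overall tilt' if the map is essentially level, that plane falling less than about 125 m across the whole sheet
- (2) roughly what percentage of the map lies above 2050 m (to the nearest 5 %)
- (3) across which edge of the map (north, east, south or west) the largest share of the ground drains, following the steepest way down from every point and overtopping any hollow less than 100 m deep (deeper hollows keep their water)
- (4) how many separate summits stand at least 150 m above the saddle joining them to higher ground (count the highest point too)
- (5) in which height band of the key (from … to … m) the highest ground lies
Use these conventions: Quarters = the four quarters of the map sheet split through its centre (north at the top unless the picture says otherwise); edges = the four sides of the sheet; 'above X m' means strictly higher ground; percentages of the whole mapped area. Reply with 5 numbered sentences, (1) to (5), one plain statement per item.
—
(1) On the whole the map has no overall tilt.
(2) About 75 % of the map lies above 2050 m.
(3) Drainage is mainly to the east: more ground falls towards that edge than towards any other.
(4) Counting only tops that stand 150 m proud, the map has 3 summits.
(5) The highest ground lies in the 2450–2500 m band.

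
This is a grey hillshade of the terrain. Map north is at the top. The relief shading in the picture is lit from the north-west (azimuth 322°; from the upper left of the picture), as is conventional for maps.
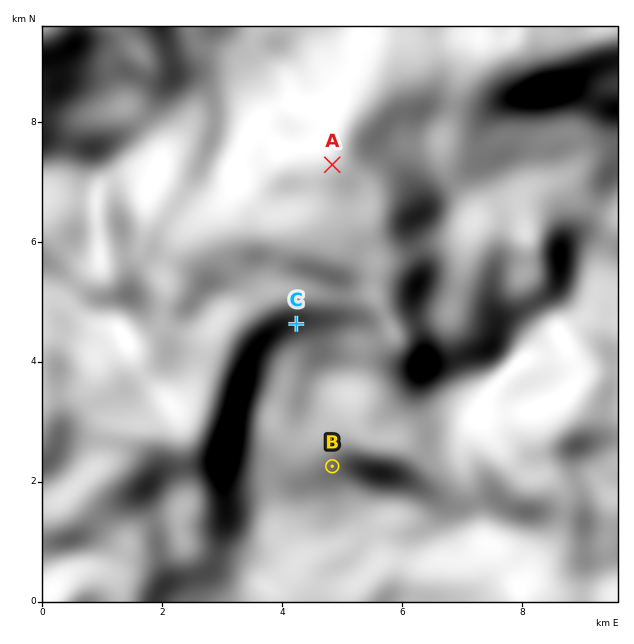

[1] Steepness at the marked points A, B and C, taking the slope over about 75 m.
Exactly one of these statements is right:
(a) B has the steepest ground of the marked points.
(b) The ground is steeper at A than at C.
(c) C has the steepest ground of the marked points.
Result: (c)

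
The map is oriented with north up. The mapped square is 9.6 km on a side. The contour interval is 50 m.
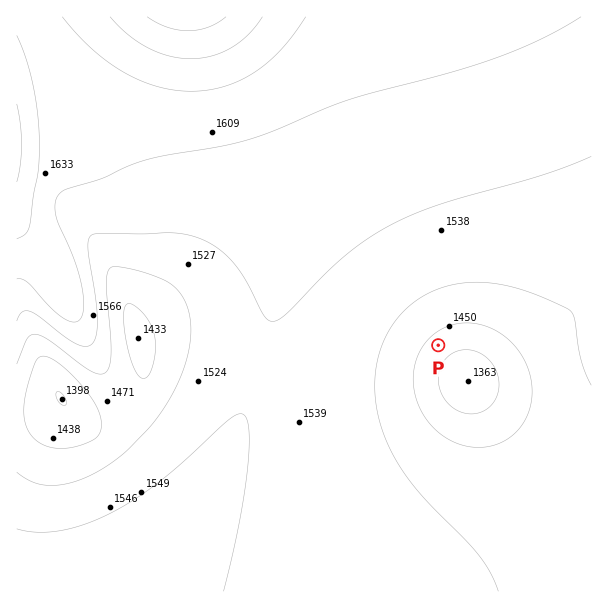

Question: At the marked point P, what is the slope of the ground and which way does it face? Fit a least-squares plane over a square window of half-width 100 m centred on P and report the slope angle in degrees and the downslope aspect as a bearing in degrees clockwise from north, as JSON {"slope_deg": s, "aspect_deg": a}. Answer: {"slope_deg": 7, "aspect_deg": 137}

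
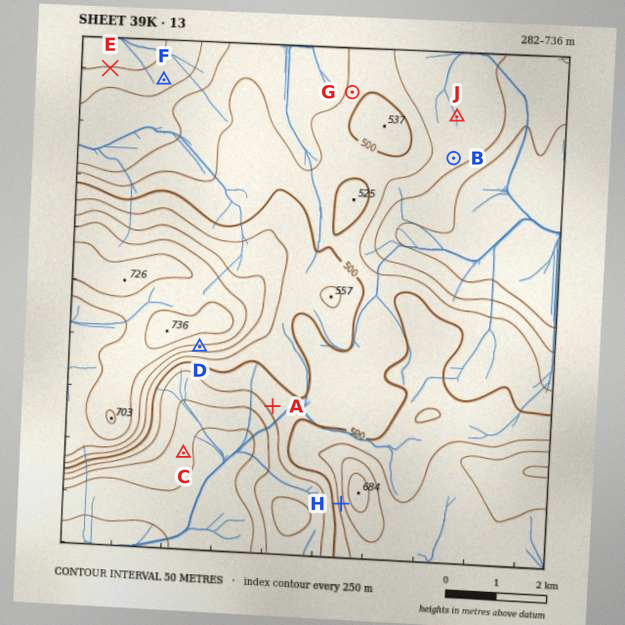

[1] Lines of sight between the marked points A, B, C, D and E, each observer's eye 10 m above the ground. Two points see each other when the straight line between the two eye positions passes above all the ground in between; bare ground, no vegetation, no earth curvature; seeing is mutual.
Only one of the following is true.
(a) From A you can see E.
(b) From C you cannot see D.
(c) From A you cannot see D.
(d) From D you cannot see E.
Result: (d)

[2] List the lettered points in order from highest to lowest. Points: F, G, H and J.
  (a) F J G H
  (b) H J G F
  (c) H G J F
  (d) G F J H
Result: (c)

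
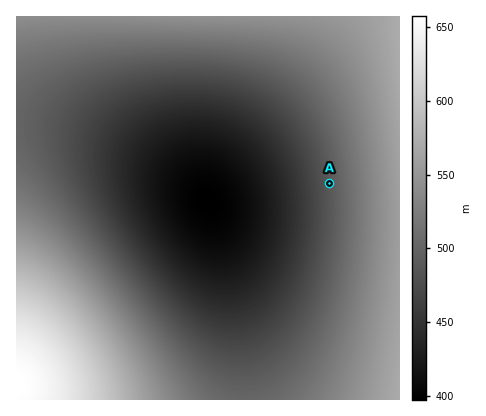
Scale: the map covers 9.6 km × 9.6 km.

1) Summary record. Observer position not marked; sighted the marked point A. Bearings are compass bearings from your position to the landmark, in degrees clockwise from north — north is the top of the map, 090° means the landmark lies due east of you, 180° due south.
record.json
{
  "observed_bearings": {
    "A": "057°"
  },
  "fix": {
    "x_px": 131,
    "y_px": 312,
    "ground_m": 519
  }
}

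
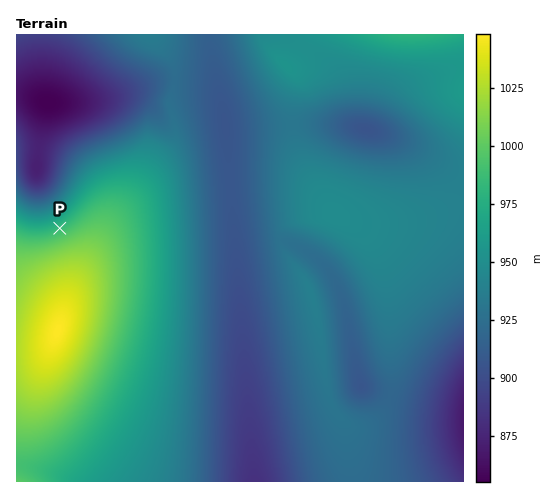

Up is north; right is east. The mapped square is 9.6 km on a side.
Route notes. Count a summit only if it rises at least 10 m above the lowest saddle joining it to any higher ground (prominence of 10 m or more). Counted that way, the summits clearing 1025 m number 1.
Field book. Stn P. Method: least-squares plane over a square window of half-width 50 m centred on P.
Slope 4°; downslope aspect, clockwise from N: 333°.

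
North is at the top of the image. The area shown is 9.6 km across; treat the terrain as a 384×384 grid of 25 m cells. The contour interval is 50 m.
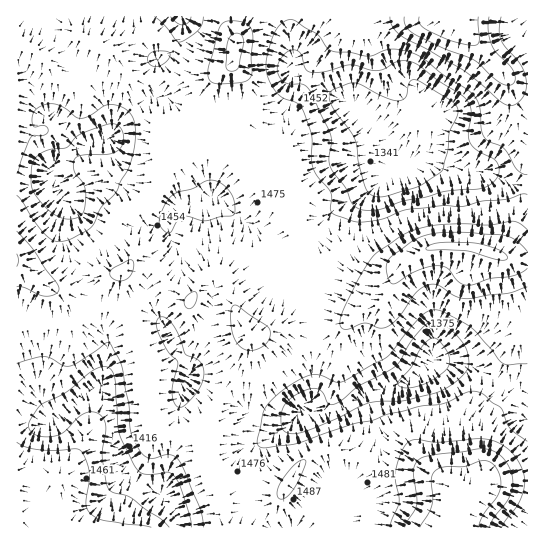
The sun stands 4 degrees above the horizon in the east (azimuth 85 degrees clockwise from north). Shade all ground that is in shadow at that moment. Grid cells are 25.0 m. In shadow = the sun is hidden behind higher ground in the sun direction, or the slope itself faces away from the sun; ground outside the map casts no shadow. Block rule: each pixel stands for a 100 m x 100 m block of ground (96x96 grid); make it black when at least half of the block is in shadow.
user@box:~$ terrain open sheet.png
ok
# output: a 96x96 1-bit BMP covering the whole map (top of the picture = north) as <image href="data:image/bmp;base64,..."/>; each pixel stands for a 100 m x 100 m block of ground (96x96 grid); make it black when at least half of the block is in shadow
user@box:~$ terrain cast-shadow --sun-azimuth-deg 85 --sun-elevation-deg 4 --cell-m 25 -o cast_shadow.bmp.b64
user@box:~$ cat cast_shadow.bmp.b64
<image width="96" height="96" href="data:image/bmp;base64,Qk2+BAAAAAAAAD4AAAAoAAAAYAAAAGAAAAABAAEAAAAAAIAEAAATCwAAEwsAAAIAAAAAAAAA////AAAAAAAAAAAP+AAAH//4AAAAAAAf+AAAD//8AAAAAAA/+AAAD//8AAAAAAB/+AAAD//+AAAAAAD/8AAAD//+AAAAAAH/8AOAD///AAAAAAP/4APAD//+AAAAAAP/4APAD//+AAAAAAf/wAPAB//+AAAAAA//wAHgB//+AAAAAB//gADwAf/8AAAAAD8/gABwAH/8AAAAAH+fgAAwAB/wAAAAAP+PAAAAAA/gAAAAAP8AAAAAAAfgAAAAAf8AAAAAAAHAAAAAQf8AAAAPAAAAAAAB8f4AAAAPwAAAAAAD8f4AAAAH4AAAAAAB8f4AAAAB/AAAAAAA8f4AAAAAPgAAAAAAf/4AAAAHhwAAAAAAf/4AAAAHwQAAAAAAf/4BgAAH4AAAAAAAP/wBwAAH4AAAwAAAP/wD4AAD4AA/8AAAH/wB8AAB8AA/8AAAD/wB8AAA4AA/+AAAD/wB8AAAAAAf+AAAB/wB+AAAAAAf/AAAA/gA8AAAAAAf/8AAAfgAcAAAAAAf/8AAAPgAAAAAAAAf/8AAAPAHgcAAAAAf/8AAAHAPg+AAAAAf/4AAAHAPB8AAAAAP/wAAACAfD8AAAAAP/gAAAAAfB8AAMAAP/AAAAAAeB4AAOAAH+AAAAAA+BwAAPAAH4AAAAAAeBwAAPAADwAAAAAAfAgAAHgAAAAAAAAACAAAADgAAAAAAAAAAAAAABxAD4ABwAAAAAAAAAzgH8AAAAAAAAAAAD/wP8AAAAAAAAAAAD/wH8AAAAAAAAAAAH/wD4AAAAAAAAAAAH/4A4AAAAAAAAAAAH/4AAAAAAAAAAAAAH/8AAAAAAAAAAAAAD//gAAAAAAAAAAAAA//wAAAAAAAAAAAAAH/4AAAAAAAGAAAAAA/4AAAADgAGAAAAAAAwAAAAfwAEAAAAAAAAAAAA/wAAAAAAAAAAAAAA/4AAAAAAAA4AAAAB/4AAAAAAAB8AAAAB/4AAAOAAAA8AAAAB/4AAA+AAAAcAAAAB/4AAB+AAAAAAAAAD/4AAB8AAAAAAAAAD/4AAB4AAAAAAAeQH/wAAAAAAAAAAB/4H/AQAAAAAAAAD//wH8D4AAAAAAAAP//wH8P8AAAAAAAAf//wBw/8AAAAAAAA///wAD/8AAAAAAAB///wAD/8AAAAAAAH///gAD/8AAAAAAAP//5AAB/8AAAAAAAP//4AAA/8AAAAAAAf//4AAAf8AAAAAAAf//4AAIP8AAAAAAAf//4AA4D4AAAAAAAf//4AA4BgAAAAAAD///4AAAAAAAAAAAP///+AAAAAAAAAAB/////AAAAAAAAAAD/////AAAAAAAAAAH/////AAAAAAMAAAD/////AAAAAH/gAAD////+AAAAA//wAAB////+AAAAB//wAAA////8AAAAB//wAAA////4AAAAD//wAPx////gAAAAB//4Af5////AAAAAA//4Af7///8AAAAAAP/4A/////wAAAAAAH/4A/////AAAAAAAH/wAf///8AAAAAAAH/gAOP//4AAAAAAAD/AAMAD/4AAA="/>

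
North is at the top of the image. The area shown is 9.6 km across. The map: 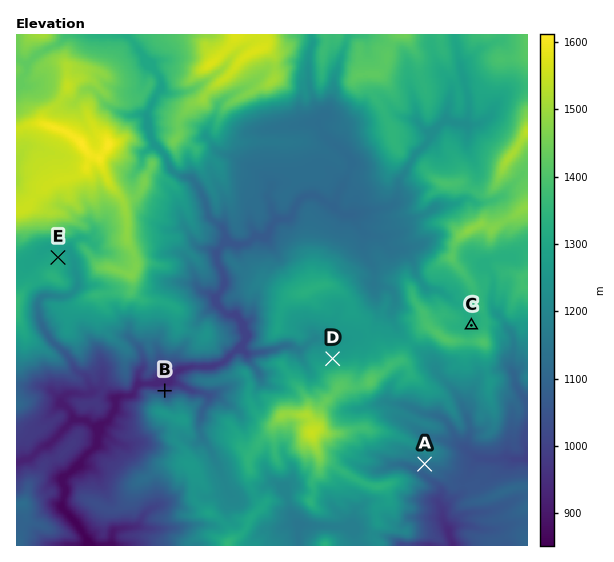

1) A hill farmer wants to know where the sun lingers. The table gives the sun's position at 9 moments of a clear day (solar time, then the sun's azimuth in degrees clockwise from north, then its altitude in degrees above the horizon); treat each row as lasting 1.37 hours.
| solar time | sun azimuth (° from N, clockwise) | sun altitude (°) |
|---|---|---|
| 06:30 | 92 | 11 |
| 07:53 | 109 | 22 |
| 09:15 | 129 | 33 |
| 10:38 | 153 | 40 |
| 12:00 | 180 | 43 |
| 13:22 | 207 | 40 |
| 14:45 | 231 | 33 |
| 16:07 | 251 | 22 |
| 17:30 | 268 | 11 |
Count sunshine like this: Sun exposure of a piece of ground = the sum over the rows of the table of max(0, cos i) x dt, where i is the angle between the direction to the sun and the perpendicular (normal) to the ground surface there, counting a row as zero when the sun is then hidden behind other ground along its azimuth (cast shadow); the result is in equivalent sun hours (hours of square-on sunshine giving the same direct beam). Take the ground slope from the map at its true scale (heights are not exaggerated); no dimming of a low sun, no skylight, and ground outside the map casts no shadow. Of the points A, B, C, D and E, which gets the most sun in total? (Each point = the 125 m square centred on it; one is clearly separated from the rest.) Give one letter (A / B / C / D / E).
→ A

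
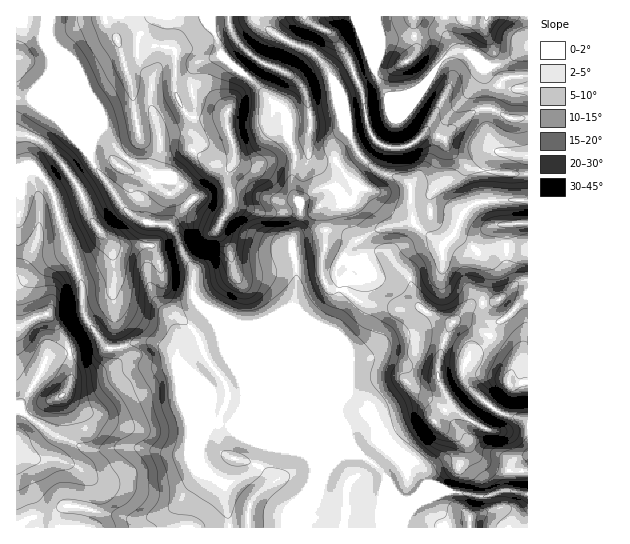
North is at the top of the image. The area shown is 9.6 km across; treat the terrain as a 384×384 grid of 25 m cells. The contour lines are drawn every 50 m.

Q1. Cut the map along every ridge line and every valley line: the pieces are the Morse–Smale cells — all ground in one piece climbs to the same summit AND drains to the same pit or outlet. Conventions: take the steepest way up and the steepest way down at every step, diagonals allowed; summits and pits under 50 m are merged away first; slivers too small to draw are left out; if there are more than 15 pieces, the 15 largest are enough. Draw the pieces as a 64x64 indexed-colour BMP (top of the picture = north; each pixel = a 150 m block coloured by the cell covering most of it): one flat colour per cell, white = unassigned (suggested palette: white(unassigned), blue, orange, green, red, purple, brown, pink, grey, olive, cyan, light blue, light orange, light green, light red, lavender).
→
<image width="64" height="64" href="data:image/bmp;base64,Qk12CAAAAAAAAHYAAAAoAAAAQAAAAEAAAAABAAQAAAAAAAAIAAATCwAAEwsAABAAAAAAAAAA////ALR3HwAOf/8ALKAsACgn1gC9Z5QAS1aMAMJ34wB/f38AIr28AM++FwDox64AeLv/AIrfmACWmP8A1bDFAGRERERERERERERERERERERERERERERERAAAAAAAAAAAZmRERERERmZkREREREREREREREREREREQAAAAAAAAABmZmZEZmZmZmZmRERERERERERERERERERAAAAAAAAAAGZmZmZmZmZmZmZERERERERERERERERERERAAAAAAAAAZmZmZmZmZmZmZmRERERERERERERERERERERAAzMzAABmZmZmZmZmZmZmZkRERERERERERERERERERDMzMzMzAGZmZmZmZmZmZmZmZERERERERERERERERERDMzMzMzMAZmZmZmZmZmZmZmZkREREREREREREREREREMzMzMzMwBmZmZmZmZmZmZmZmREREREREREREREREREMzMzMzMzAGZmZmZmZmZmZlVVZERERERERCIiIkRERDMzMzMzMzMzZmZmZVVVVVVVVVVURERERCIiIiIiREQzMzMzMzMzMzNmZmVVVVVVVVVVVVREREQiIiIiIiRERDMzMzMzMzMzM2ZmVVVVVVVVVVVVVURCIiIiIiIiE0RDMzMzMzMzMzMzZlVVVVVVVVVVVVVVIiIiIiIiIiEzMzMzMzMzMzMzMzNlVVVVVVVVVVVVVVUiIiIiIiIiETMzMzMzMzMzMzPu7oVVVVVVVVVVVVVVUiIiIiIiIiERMzMzMzMzMzMzPu7uhVVVVVVVVVVVVVUiIiIiIiIiERwzMzMzMzMzMzPu7u6IVVVVVVVVVVVVVSIiIiIiIiERHDMzMzMzMzMzPu7u7oiFVVVVVVVVVVVSIiIiIiIiERHMMzMzMzMzMzPu7u7uiIVVVVVVVVVVVVIiIiIiIiEREcwzMzMzMzMzM+7u7u6IhVVVVVVVVVVVIiIiIiIiERERzDMzMzMzMzMz7u7u7oiIhVVVVVVVVVUiIiIiIiERERzMMzMzMzMzMzM+7u7uiIiIiIVVJVVVUiIiIiIiERERHMwzMzMzMzMzMzPu7u6IiIiIiIIiIiIiIiIiIiERERHMzDMzMzMzMzMzMz7u7oiIiIiIIiIiIiIiIiIiEREREczDMzMzMzMzMzMzPu7uiIiIiIIiIiIiIiIiIiERERERzMMzMzMzMzMzMzMz7u6IiIiIgiIiIiIiIiIhERERERzMzDMzMzMzM3dzMzMz7oiIiIgiIiIiIiIiIRERERERHMzMMzMzM3M3d3czMzPuiIiIiCIiIiIiIiIhEREREREczMwzN3d3d3d3d3d3Mz6IiIiIIiIiIiIiIhERERERERzMzDd3d3d3d3d3d3dzM4iIiIgiIiIiIiIiERERERERHMzNd3d3d3d3d3d3d3dziIiIiCIiIiIiIiIREREREREczN13d3d3d3d3d3d3d3eIiIiIIiIiIiIiIhERERERERzM3Xd3d3d3d3d3d3d3d4iIiIIiIiIiIiIhERERERERHMzd3dd3d3d3d3d3d3d3iIiIgiIiIiIiIiEREREREREczN3d13d3d3d3d3d3d3eIiIiCIiIiIiIiERERERERERzMzd3Xd3d3d3d3AAAAAIiIiCIiIiIiIiIRERERERERHMzN3d13d3d3u7AAAAAAiIiIIiIiIiIiIREREREREREczM3d3d13d7u7sAAAAACIiIIiIiIiIhERERERERERERzMzd3d3d3du7uwAAAAAIiIgiIiIiIREREREREREREREczN3d3d3du7u7sAAAAAiIiCIiIiIRERERERERERERERzMzM3d3d27u7u7AAAACIiIIiIiIhEREREREREREREREczMzd3d3bu7u7u7AAAIiIIiIiIhEREREREREREREREREcEc3d3du7u7u7sAAAiIgiIiIhERERERERERERERERERERDd3du7u7u7uwAAAogiIiIhERERERERERERERERERERAA3bu7u7u7uwAAACIiIiIiERERERERERERERERERERAAC7u7u7u7sAAAAAIiIiIiEREREREREREREREREREREAC7u7u7u7sAAAAAAiIiIiIRERERERERERERERERERERC7u7m7u7sAAAAAACIiIiIBEREREREREREREREREREREQu5mZm7uwAAAAAAIiIiIAEREREREREREREREREREREQAJmZmZmZAAAAAAAiIiIAERERERERERERERERERERERAAmZmZmZmQAAAAACIiIAARERERERERERERERERqqEREACZmZmZmZmQAAAAIiAAABERERERERERERERERqqqqqgAJmZmZmZmZmQAAAiAAABERERERERERERERERqqqqqqAJmZmZmZmZmZAAAAAAAAERERERERERERERERqqqqqqAAmZ//+ZmZmZkAAAAAAAERERERERERERERERqqqqqqoACZn///mZmZmQAAAAAAARERERERERERERERqqqqqqoAAAn////5mZmZAAAAAAABEREREREREREREaqqqqqqqgAAAP////+ZmZkAAAAAABEREREREREREREaqqqqqqqgAAAA/////5mZkAAAAAAAERERERERERERERqqqqqqqgAAAAD//////5AAAAAAAAERERERERERERERqqqqqqoAAAAAAP//////AAAAAAAAARERERERERERERGqqqqqAAAAAAAA//////AAAAAAAAABERERERERERERGqqqqgAAAAAAAAD/////8AAAAAAAAAEREREREREREREaqqqgAAAAAAAAAP////8AAAAAAA"/>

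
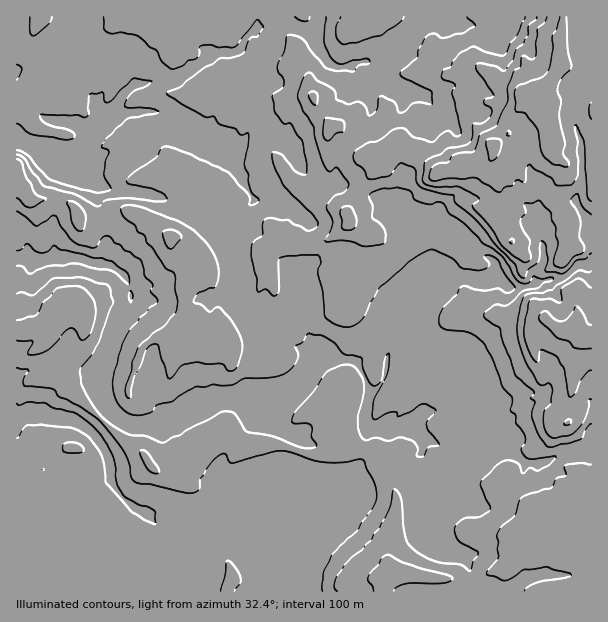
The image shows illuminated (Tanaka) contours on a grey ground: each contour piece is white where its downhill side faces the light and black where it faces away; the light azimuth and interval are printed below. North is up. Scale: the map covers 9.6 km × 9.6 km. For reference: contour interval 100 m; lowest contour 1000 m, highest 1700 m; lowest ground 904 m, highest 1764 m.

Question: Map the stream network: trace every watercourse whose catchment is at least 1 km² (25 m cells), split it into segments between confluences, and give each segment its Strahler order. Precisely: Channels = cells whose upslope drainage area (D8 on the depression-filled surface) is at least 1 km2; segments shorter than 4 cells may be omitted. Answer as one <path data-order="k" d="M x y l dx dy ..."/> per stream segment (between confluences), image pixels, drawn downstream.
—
<path data-order="1" d="M545 575l-6 0-2 1-9 2-10 6-6 6-3 1-6 0"/><path data-order="1" d="M86 560l1 4 6 6 2 3 0 6 6 12 1 0"/><path data-order="1" d="M285 555l-7-15-14-13-3 0-4-3-3 0-9-9"/><path data-order="1" d="M456 554l-3 0-1-2-6-1-12-12-11-21 0-5-3-4 0-5-1-1-3-12-12-24 0-11 3-1 12 0 3-3"/><path data-order="1" d="M165 539l0-2-4-4 0-2-5-4 0-2-7-7-3 0-6-5"/><path data-order="2" d="M245 515l-8 0-1 1-3 0-8 6-12 0-10 6-14 0-1-1-5 0-9-5-3-3-9-4-3 0-1-2-18 0"/><path data-order="2" d="M140 513l-2 0-19-19 0-2-5-4-3-6 0-3-1-2 0-12-2-1 0-6-4-9-6-8-2-4-7-8-2 0-4-4-2 0-6-5-3 0-1-1-15 0-2-2-4 0-6-3-20 0-4 3-3 0 0 2"/><path data-order="1" d="M339 503l-3 0-1-2-12 0-2 2-7 0-2 1-22 0-2 2-6 0-1 1-5 0-1 2-17 0-6 4-4 0-3 2"/><path data-order="1" d="M444 464l-4-3-12-3-6-6"/><path data-order="1" d="M531 464l-6 0-22-21-12 0-2 1-28-1-9 4-8 0-12-6-13 0"/><path data-order="2" d="M422 452l0-8-3-3"/><path data-order="2" d="M419 441l-3-3-6-3-3 0-2-1-22 0-8-8"/><path data-order="3" d="M375 426l-6-6 0-34"/><path data-order="1" d="M251 422l-3-3-5-9 0-5-3 0-3-3"/><path data-order="2" d="M443 408l-9 2-2 1-13 0-3 3-9 5-3 0-3 3-9 4-17 0"/><path data-order="1" d="M500 405l-8 8-9 4-4 5-12 0-8-6-1 0-5-5-6-3-4 0"/><path data-order="3" d="M237 402l-6-1-1-2-14 0-1 2-12 3-5 3-4 0-8 6-6 3-3 0-4 3-3 0-5 3-3 0-4 3-27 0-9-5-14-13-7-15 0-3-3-6 0-9 7-15 0-3 5-9 0-3 1-2 2-7 3-5 0-3 9-12 1-4 3-3 0-17 2-3-3-4-2-6-1 0-14-12-4 0-2-2-9 0-1-1-3 0-2-2-3 0-6-3-7 0-2-1-21 0-4 3-21 0-2-2-7 0"/><path data-order="3" d="M369 386l-6-12-3-3-1-6-5-2-3-3-7 0-2-1-7-2-11-6-7 0"/><path data-order="3" d="M312 356l0 3-3 4 0 3-3 3-3 6-15 17-15 0-1 1-18 0-2 2-6 1-4 5-5 1"/><path data-order="3" d="M317 351l-5 5"/><path data-order="1" d="M233 294l6 8 7 15 2 0 22 22 3 0 3 3 3 0 2 2 13 1 5 3 3 0 9 8 1 0"/><path data-order="2" d="M485 278l-3 1-14 0-1-1-6 0-2 1-7 2-6 4-2 0-10 11-2 4-7 11 0 6-2 3-12 12-10 6-11 10 0 3-1 2 0 9-2 1 0 9-7 14-3 3-5 0-3-3"/><path data-order="1" d="M305 272l-3 6 0 18-3 6 0 9 10 7 0 20 8 9 0 4"/><path data-order="1" d="M399 212l2 1 16 0 2 2 4 0 6 3 5 0 10 7 12 6 6 6 2 0 18 18 6 3 3 0 4 5 0 9-1 3-5 0-4 3"/><path data-order="1" d="M539 209l0 22 3 6 0 8 1 1 0 17-9 9 0 10-6 5-19 0-8-8-3-1-13 0"/><path data-order="1" d="M255 200l-4-5-5-9-3-3-1-7-8-14-24-22-3-8"/><path data-order="1" d="M129 192l-15-1-1-2-9-1-9-5-3 0-6-3-6 0-12-6-3 0-11-6-9-9 0-3-9-9"/><path data-order="1" d="M300 165l0-3-3-6-3-3-1-4-15-15-2 0-7-6-5 0-1-2-9 0-6 6-3 8-5 4-3 0-6-6-3-1-3 0-1-2-12 0-3-3-2 0"/><path data-order="3" d="M36 147l-12-3-3-3-4 0"/><path data-order="2" d="M207 132l-1 0-11-9-12-6-3 0-9-4-15 0-1-2-17 0-1 2-11 0-7 4-8 2-7 7-2 0"/><path data-order="3" d="M102 126l-10 11-2 0 0 3-7 7-6 3-6 0-2 2-12 0-1-2-9 0-3-3-8 0"/><path data-order="2" d="M107 120l0 2-5 4"/><path data-order="1" d="M575 114l0 11 1 1 0 3 2 2 0 3 3 6 0 16 1 2 0 21-1 1 0 6-2 2 0 3-3 4 0 6 2 2 1 6 8 10 0 15 4 5"/><path data-order="1" d="M435 110l-1-3-12-12-6 0-2-2-4 0-2-1-7-2-14-7-7-8 0-1-12-12-2 0"/><path data-order="1" d="M98 104l0 1 9 9 0 6"/><path data-order="2" d="M344 68l-6 0-9-5-9-12-3-6 0-3-12-12-6-1-11-6-4 0-2-2-9 0-6 5-9 0-13 13-3 8-5 4-3 2-24 0-13 13-5 2-7 6-3 0-6 6-3 1-5 0-6-3-6 0-7 5-5 0-1 1-9 0-12 12-3 6-8 9-1 6-3 3"/><path data-order="2" d="M366 62l-7 0-2 1-4 0-9 5"/><path data-order="1" d="M491 30l-3-1-5 0-6-3-34 0-2-2-9 0-1 2-5 0-3 1-15 15-1 0-8 6-9 5-3 0-6 3-4 0-3 3-6 1-2 2"/>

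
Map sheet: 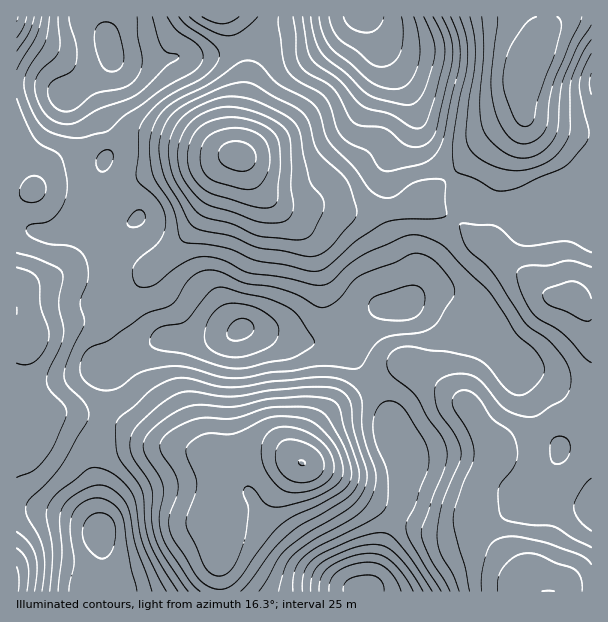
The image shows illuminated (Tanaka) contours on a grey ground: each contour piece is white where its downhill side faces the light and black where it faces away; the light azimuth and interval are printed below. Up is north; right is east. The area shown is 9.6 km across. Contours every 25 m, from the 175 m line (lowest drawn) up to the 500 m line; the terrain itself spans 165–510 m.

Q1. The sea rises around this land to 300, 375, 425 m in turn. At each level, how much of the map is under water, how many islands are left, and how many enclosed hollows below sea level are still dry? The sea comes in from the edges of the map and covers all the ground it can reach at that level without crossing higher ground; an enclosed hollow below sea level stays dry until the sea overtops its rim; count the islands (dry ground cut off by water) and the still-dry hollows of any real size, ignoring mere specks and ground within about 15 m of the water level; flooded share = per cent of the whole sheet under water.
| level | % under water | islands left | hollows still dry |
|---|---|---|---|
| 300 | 16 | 0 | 1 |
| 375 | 73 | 1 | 0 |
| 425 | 89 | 2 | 0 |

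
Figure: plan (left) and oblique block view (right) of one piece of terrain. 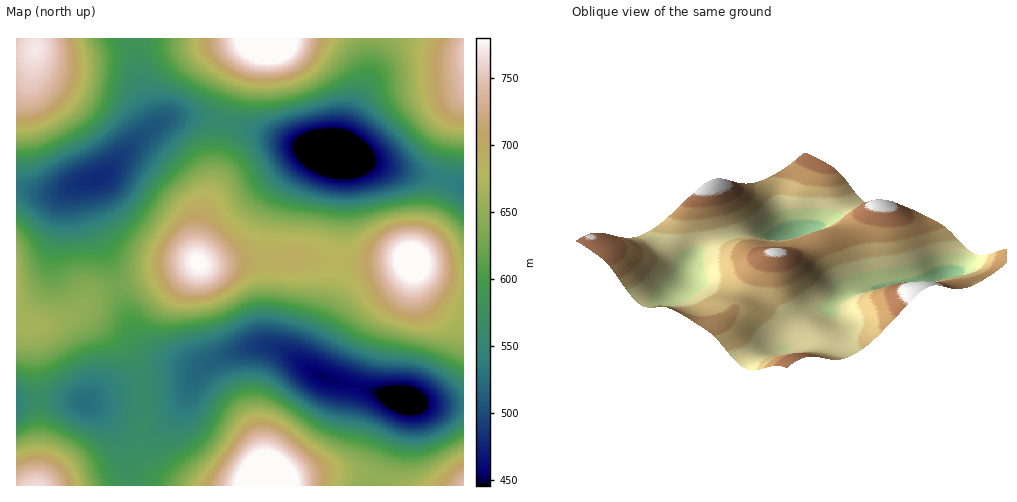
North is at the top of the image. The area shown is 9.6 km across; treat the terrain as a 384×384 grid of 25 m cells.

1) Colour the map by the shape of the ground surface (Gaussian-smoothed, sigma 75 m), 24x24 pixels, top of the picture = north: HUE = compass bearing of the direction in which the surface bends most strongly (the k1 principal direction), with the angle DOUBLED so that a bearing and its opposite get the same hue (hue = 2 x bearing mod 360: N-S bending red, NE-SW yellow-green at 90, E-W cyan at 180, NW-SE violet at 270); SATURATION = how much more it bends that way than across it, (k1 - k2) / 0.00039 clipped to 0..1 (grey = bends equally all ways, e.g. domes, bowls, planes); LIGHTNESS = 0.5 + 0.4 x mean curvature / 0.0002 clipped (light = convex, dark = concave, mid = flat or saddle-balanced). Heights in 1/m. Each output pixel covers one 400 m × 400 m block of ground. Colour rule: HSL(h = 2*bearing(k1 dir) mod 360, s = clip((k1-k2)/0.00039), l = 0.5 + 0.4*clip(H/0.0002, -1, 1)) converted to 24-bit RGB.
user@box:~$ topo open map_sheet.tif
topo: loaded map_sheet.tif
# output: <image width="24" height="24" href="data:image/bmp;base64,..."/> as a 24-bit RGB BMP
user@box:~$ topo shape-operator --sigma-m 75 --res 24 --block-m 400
<image width="24" height="24" href="data:image/bmp;base64,Qk32BgAAAAAAADYAAAAoAAAAGAAAABgAAAABABgAAAAAAMAGAAATCwAAEwsAAAAAAAAAAAAA29ne6ePi0bvClG6fRy1uTi13T1KbOobCQpbVZH7Zkm/jyaDg4djj4eri5OHqvIbjgUzmTUTkUWbpe7jwab/2PnHtWVfZoZ3O0se918e61qrB0mbYeByxYDmHZIh3QZV4MZF8NnqCTkWHuYWe5OHF3efFtMKpinjTiXHve2byd4fkisjjSZnmFDXmTUrZqJvK3rRs2dZ2ropywjKjsRSvpj+cn5dzUZZlNYRtKlZeNUZUjaxi2Omn3ue6osagX5u+PTzBhE7CkJa6hsK8OmShJzF0REJ0pFhV/e4A9P8PcWUkShkfaCRAllNYt6l2b6diOoR4I0BgNVNya8dpue2fyue3rcqvVlulTTJwflRwqbNnmJRHOB4hIhMRJB4PXlEPw+wA4OoAUEcZNSwjXV9HgY1lvLh6o7N1RHlwHENYKpCXfdmUueqisuODp7BaZCtGRxsqblAhkWUDPCAALhgFKRsKKiMJV2MGqvUp2eEoam4+NlZFPmtIXIxLmr1lrLR9X2l8KWJrFqJrNN1Qu9tz4cZHez0aLAcKLQ4GTCcDVyYAYiwAMiQOICATRlEla7UilcyEurV/i39sSmhnQXJRQaZKbL1RnalRcGNPP2dBHIYZHoYJgKMVxWgJagUEMgYOWhcQcy0YmEkpuHNKgVNkQkxgRaRyadaAnbDGv6bCrYG8cF+rXrWzWr+nmn5cnlUrblkgWF8dX38QMGAFKT0IWDYJVw0IWx0ofkJMmF95oYmPq4mUo2KpZJ25be3ZgubkeJW8qp/LtIHYsInPlLS8UGuZiSl73hY2w1EognguhqcgU4ofJDUaOSscZDwuc3JTY5KWeZOymJO8sYbAoJHAod/ObO3LQMDQOLuiaoito1m7xIu0u5andDORaB2A1Fmj54mtyIaWqr6KYKRvMjlkP0BpZZWTZLiyWb7FXKrEb3i8rH7CxaastdiZS8FQKpZ1ILGpPVB6gFWKr5yWv4e9lBbPbyG5q26935rF6tDc3d/lhozYFw/xQlXfhrTTer7RYa7JTJC9R0ujrV2m0aaK4eGcf8t8JdmxJ1yNJzp4XHemna+nk16rfRq3iDTSmXLHy7DV6eLm3uTtkYnyQzD/ZGfwoKjdjqLOapHFQV7DQCq0mWDA4NXP5e3ezeXdYLjMJzSzHVGuTYa4o36hlEOaUzCWVlC+f37LxM/d4Ozf1M/gkVLVVirPW2HHlJLIopnJeIbGMUfTEhLghJDi3+rs4+jk39nkhnbFUjLSLTeiRk6CjV+NhVKsQEG6UV+tc4mbrMmH4eaIwYlVjEqCV1KlYZC/e5rJnaDTkZbcOk/uHk/+lcnw3evu6+Dm58nfsoLVfytYWDRMRUxWW3lrXH6RTkWReU2Ql3VyxcJ24b1fw5pGVY9gSbSrVbfAXLPGgrfOh5zWQE3lOWvidsfRm72j15+V4IaCyDpqZikKVlkgL1cqQHIzPF83ND5HUlhyiaCStqii16Si1bKje693PppjN5xdN6xrQqprUYNsSEFkZmpBdX4ze2Qeum8AwVkAgBsAqXgRc44gKFAbM1scK1UjJE9AN4NdUqNWkp1qxKaD3r+sxKGbcZx5PatjNpJTRWU1QTsgJRwRPjAQSzYIOyQCaUMAd0cAdTUA0MYvrrQ4RmYyL3IjHHUrF2dHJYJWRo5abpJiqL1z0NCMx52PuJWAgZtKR0smLSARKhoMJRkOPCoRTzAQWisRsVwHxX8MnIMpuLqHsK2DbpCHU6VsMZ5bF21NFXI/I4ZPT49ms71nzcFLvXYr0FsKjUECLRkGKiAJMCsQMSsdSjgpYkUya05FtINnzaWNsaKKz73PvbLAjZa3jLS7Zqq8NXWbMHxaFlUgHz0TkowQrHYCezsBlT8AojYAbTUZVl8uMGA2MVBYRlN5YWWeZoqyl7bCzsXW0bvY07jHzLXGpJ+8mry9Z5W+Li+7e0ysckNvPT0kcGoaj1gQiTwQtGkXvXYzpINga6F6PqGhHn+gG5DPXZHZgZ7VjrPKpqq+yanHxKyPwq2asqimp7SsYXmkJyqEbjagvC3JojmwnFt+pU1tuVhxwpV+tKeElrqMgsi0SqjPHp/PEp23L4ijaouchJeTlo6GrJKEyLGNwsmSlsCZobi9fVvBQh+ZRy2DeDWopVHOsnzQo3TTvZrX4MTg2s/dzeXclN7hSojWO2S6MFV7LFlcRoReaZt+goGXrYaH18XE3N/PpMutdq2tZDmpaRmxVi2xMjfHYmXbopToq5HvwKro4tfs4uDr3+jsmaPYQjm9UD2kRTiiOXu3RNHYVazOanO8rpS+"/>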